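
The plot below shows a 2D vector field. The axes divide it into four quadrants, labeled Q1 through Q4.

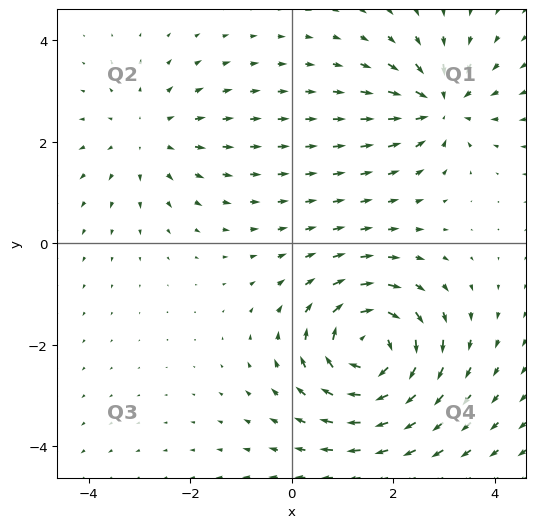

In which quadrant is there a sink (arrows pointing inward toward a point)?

Q1

The sink sits at approximately (2.9, 2.7), which lies in quadrant Q1. The divergence there is about -4, negative as expected for a sink.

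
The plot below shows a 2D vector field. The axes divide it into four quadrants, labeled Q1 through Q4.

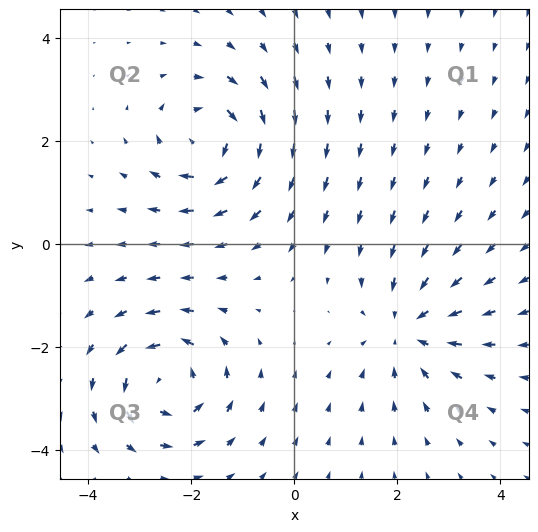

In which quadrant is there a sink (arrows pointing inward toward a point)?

The sink sits at approximately (2.2, -1.6), which lies in quadrant Q4. The divergence there is about -3, negative as expected for a sink.

Q4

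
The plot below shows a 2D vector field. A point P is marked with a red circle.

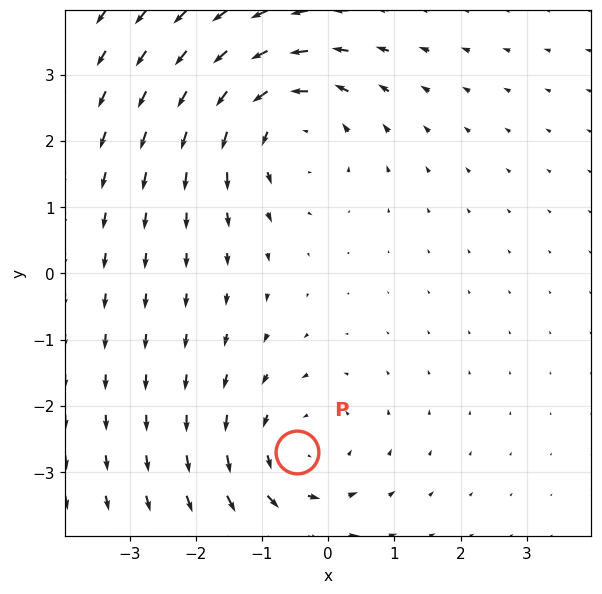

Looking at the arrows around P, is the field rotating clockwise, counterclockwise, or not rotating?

counterclockwise

Near P at (-0.5, -2.7) the arrows circulate counterclockwise. The curl (z-component) there is about +3; positive curl means counterclockwise rotation.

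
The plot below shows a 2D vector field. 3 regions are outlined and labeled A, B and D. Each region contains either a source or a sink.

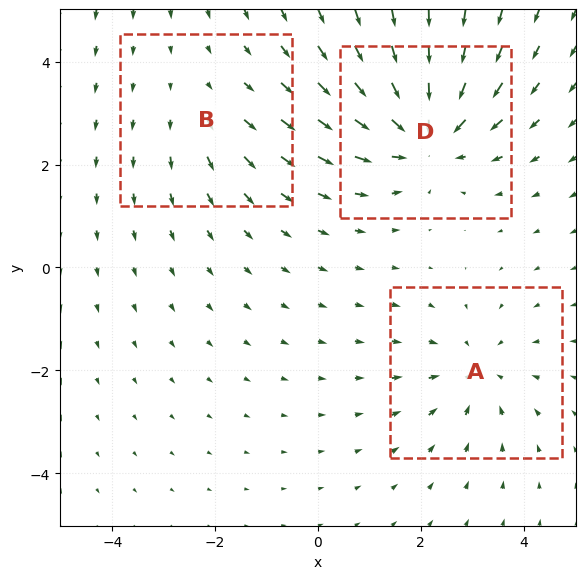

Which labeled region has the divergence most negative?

Divergence at each region's feature centre — A: about -3, B: about +2, D: about -5. Region D is most negative.

D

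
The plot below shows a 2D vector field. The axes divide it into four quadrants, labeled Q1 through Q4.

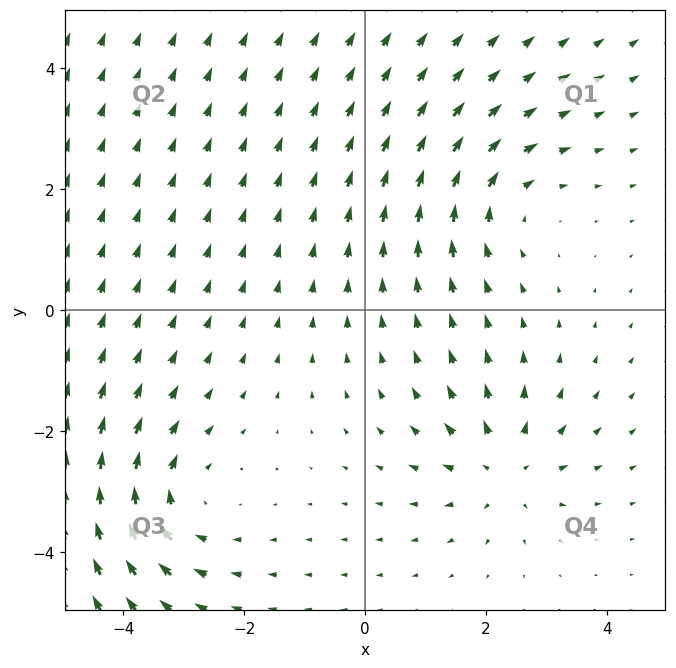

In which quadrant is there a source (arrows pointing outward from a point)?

Q4

The source sits at approximately (2.3, -2.6), which lies in quadrant Q4. The divergence there is about +3, positive as expected for a source.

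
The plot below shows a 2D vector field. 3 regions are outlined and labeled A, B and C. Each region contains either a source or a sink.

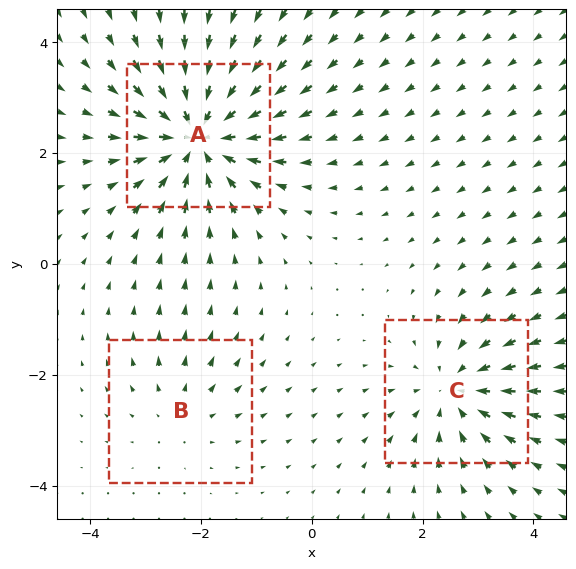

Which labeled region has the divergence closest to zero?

B

Divergence at each region's feature centre — A: about -5, B: about +2, C: about -3. Region B is closest to zero.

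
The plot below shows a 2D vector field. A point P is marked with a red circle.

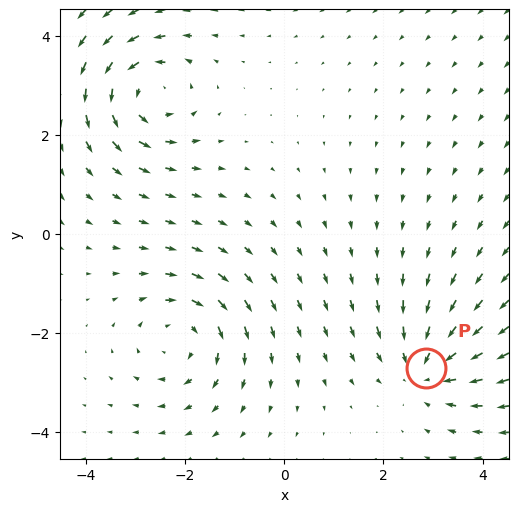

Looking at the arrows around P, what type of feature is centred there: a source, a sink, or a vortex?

sink

At P (2.9, -2.7) the arrows converge inward. Divergence about -3, curl ≈0 — negative divergence with near-zero curl is a sink.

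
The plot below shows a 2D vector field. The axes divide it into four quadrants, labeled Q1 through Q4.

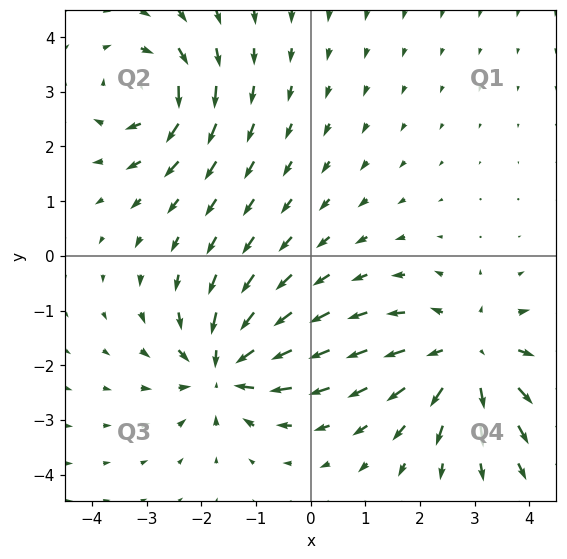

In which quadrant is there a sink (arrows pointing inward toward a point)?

Q3

The sink sits at approximately (-1.6, -2.1), which lies in quadrant Q3. The divergence there is about -5, negative as expected for a sink.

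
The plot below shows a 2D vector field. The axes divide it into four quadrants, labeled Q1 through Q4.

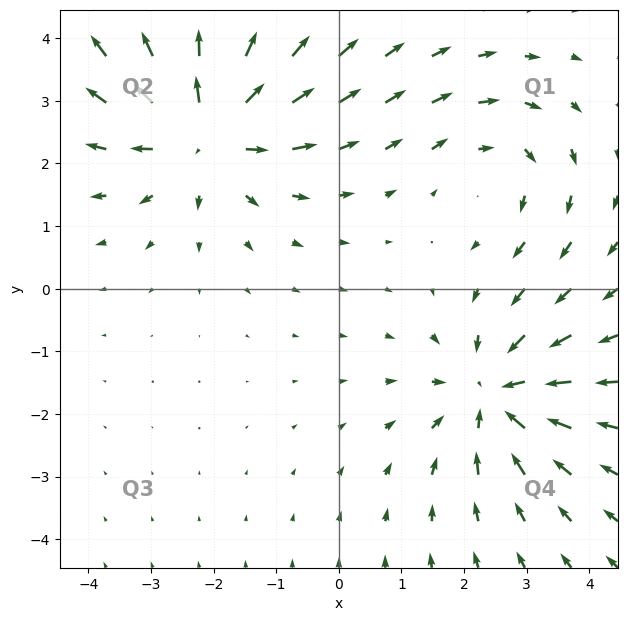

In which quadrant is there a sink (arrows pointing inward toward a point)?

The sink sits at approximately (2.5, -1.7), which lies in quadrant Q4. The divergence there is about -4, negative as expected for a sink.

Q4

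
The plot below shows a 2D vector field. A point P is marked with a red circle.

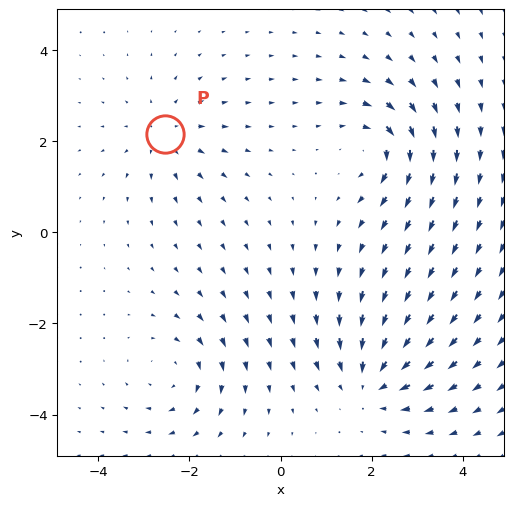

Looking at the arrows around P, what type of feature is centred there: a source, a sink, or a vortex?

source

At P (-2.5, 2.2) the arrows spread outward. Divergence about +4, curl ≈0 — positive divergence with near-zero curl is a source.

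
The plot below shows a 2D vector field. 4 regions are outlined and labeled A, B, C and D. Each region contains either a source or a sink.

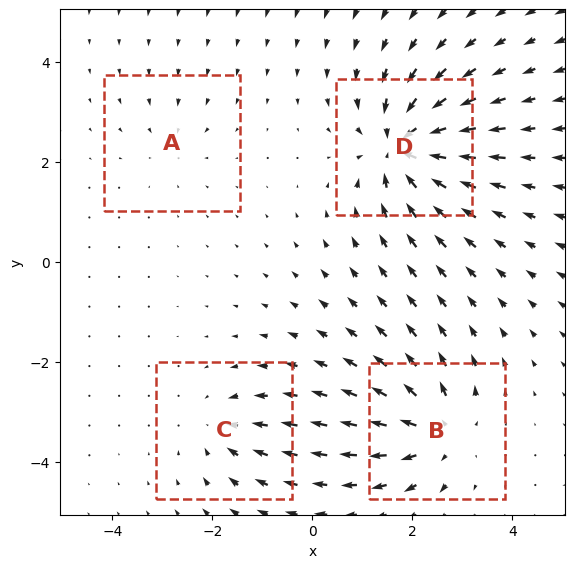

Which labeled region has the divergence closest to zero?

A

Divergence at each region's feature centre — A: about -2, B: about +6, C: about -4, D: about -8. Region A is closest to zero.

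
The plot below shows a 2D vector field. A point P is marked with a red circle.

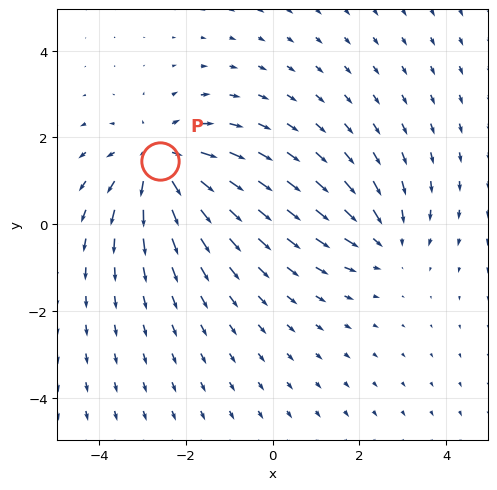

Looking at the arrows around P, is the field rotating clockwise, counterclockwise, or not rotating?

not rotating

Near P at (-2.6, 1.4) the arrows show no circulation. The curl there is ≈0.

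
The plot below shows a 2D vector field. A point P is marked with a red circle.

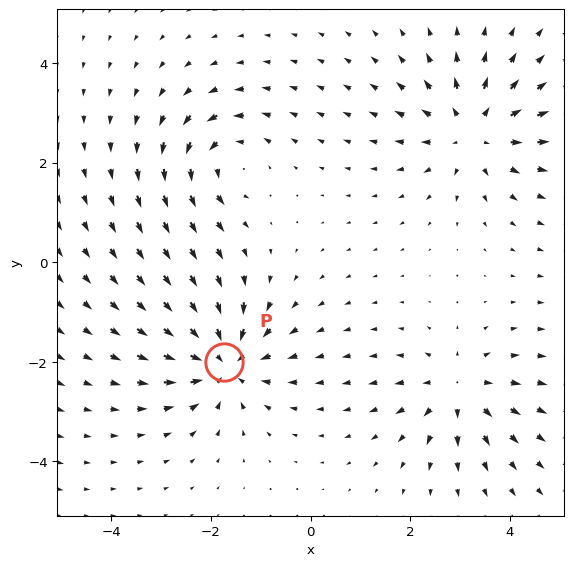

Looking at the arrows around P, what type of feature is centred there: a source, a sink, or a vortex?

At P (-1.7, -2.0) the arrows converge inward. Divergence about -4, curl ≈0 — negative divergence with near-zero curl is a sink.

sink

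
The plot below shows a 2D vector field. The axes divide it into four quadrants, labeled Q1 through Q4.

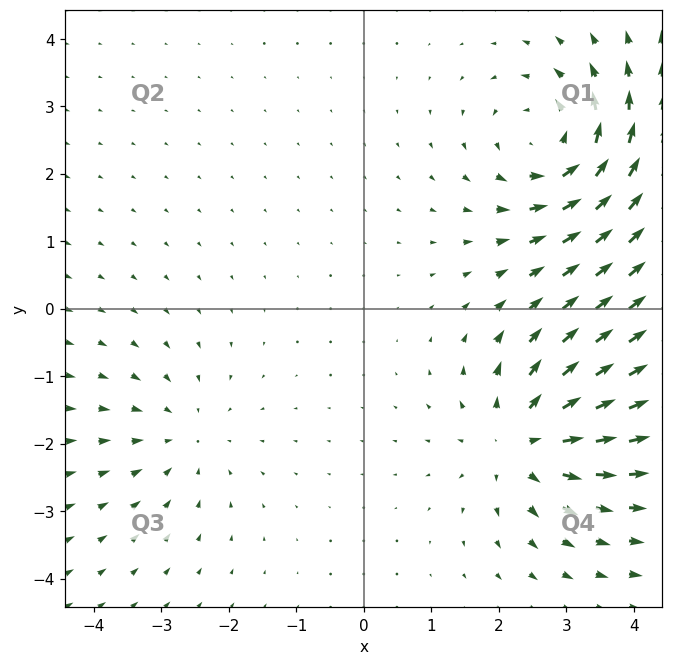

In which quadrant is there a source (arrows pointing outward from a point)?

Q4

The source sits at approximately (2.4, -2.0), which lies in quadrant Q4. The divergence there is about +5, positive as expected for a source.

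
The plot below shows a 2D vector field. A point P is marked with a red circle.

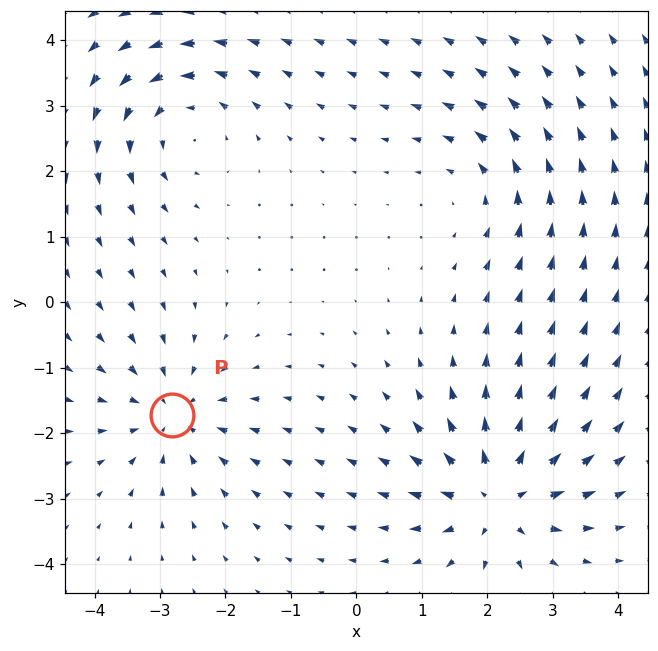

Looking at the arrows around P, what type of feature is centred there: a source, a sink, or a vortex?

sink

At P (-2.8, -1.7) the arrows converge inward. Divergence about -4, curl ≈0 — negative divergence with near-zero curl is a sink.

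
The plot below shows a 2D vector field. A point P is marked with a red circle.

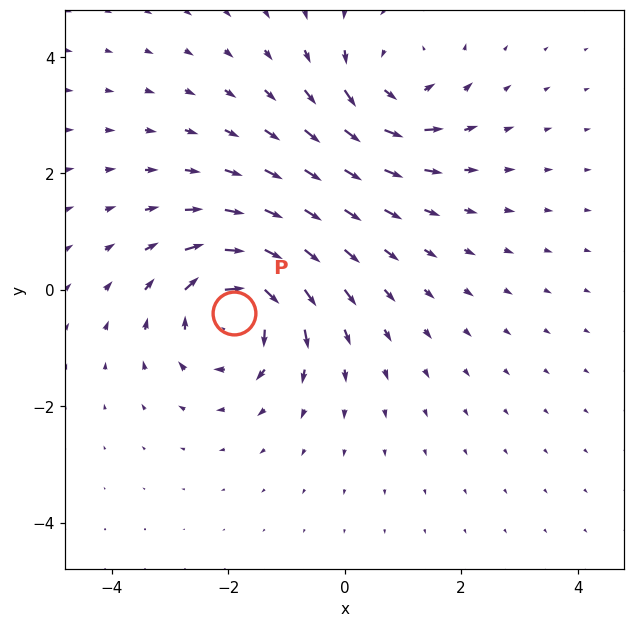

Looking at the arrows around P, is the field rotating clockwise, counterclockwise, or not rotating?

clockwise

Near P at (-1.9, -0.4) the arrows circulate clockwise. The curl (z-component) there is about -6; negative curl means clockwise rotation.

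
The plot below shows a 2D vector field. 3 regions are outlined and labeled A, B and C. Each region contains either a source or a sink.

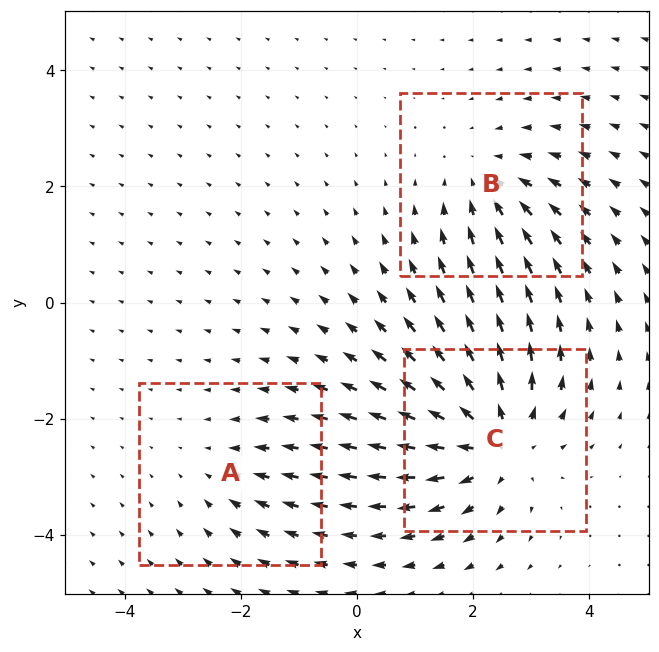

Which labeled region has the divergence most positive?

Divergence at each region's feature centre — A: about -2, B: about -3, C: about +5. Region C is most positive.

C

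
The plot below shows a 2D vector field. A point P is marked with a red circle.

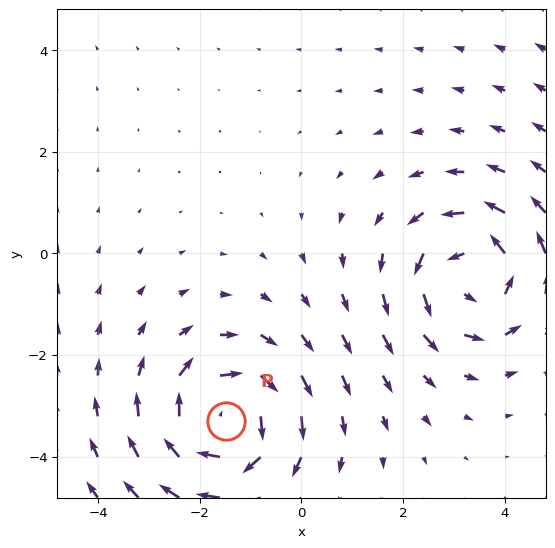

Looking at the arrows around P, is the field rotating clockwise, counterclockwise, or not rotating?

Near P at (-1.5, -3.3) the arrows circulate clockwise. The curl (z-component) there is about -5; negative curl means clockwise rotation.

clockwise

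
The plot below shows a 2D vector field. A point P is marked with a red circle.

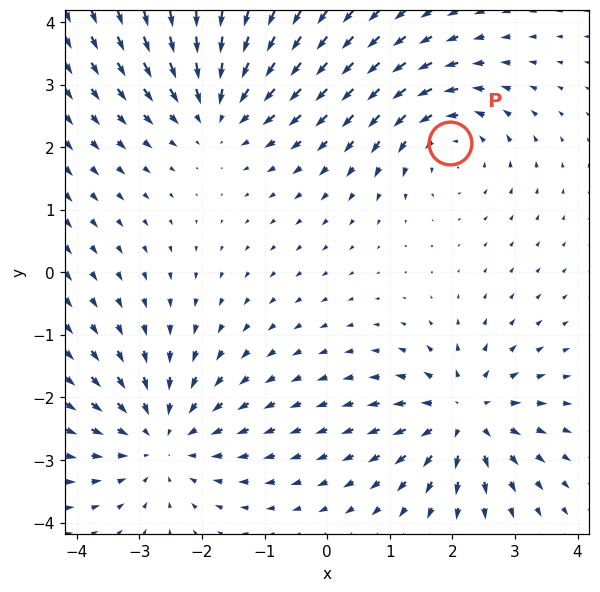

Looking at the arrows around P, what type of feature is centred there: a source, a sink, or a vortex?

At P (2.0, 2.1) the arrows circulate counterclockwise. Divergence ≈0, curl about +4 — near-zero divergence with nonzero curl is a vortex.

vortex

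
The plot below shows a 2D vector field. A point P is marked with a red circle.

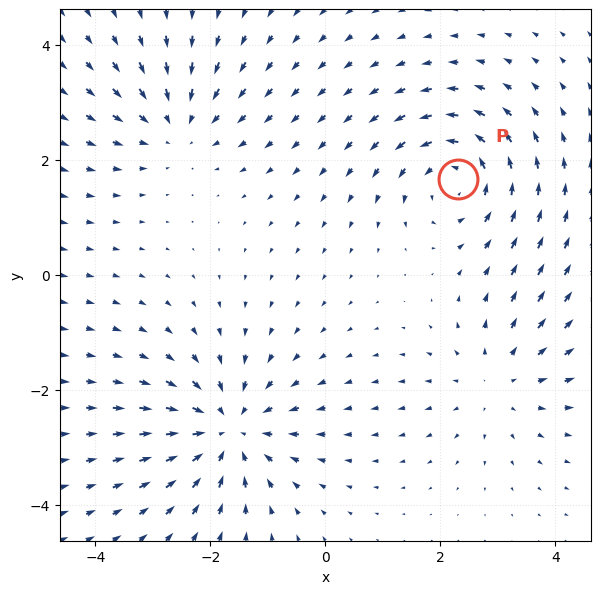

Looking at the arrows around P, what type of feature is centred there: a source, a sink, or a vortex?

At P (2.3, 1.7) the arrows circulate counterclockwise. Divergence ≈0, curl about +4 — near-zero divergence with nonzero curl is a vortex.

vortex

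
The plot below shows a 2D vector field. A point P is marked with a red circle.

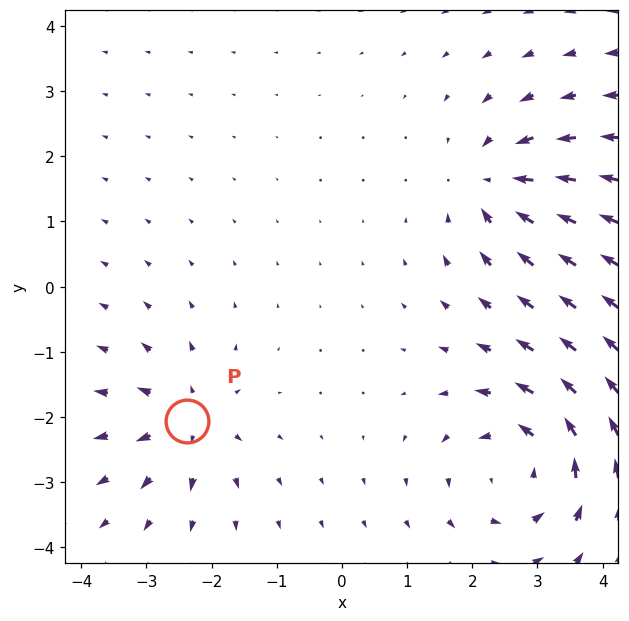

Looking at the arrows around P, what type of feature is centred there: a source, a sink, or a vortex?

source

At P (-2.4, -2.1) the arrows spread outward. Divergence about +4, curl ≈0 — positive divergence with near-zero curl is a source.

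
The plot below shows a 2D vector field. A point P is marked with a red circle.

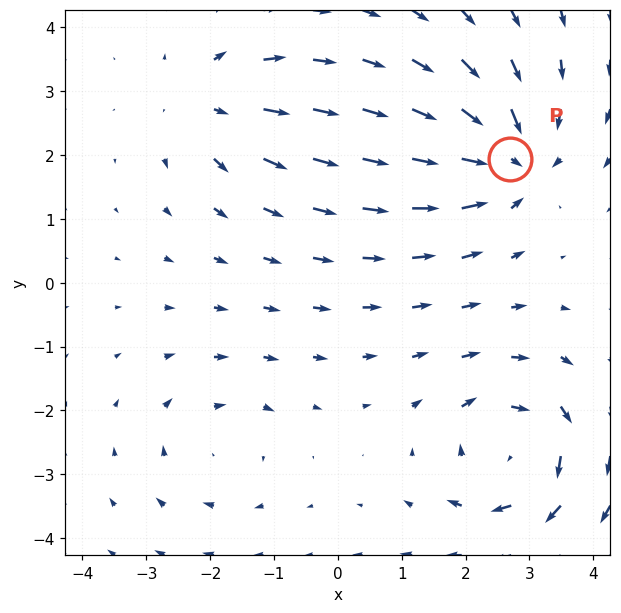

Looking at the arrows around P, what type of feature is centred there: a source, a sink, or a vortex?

sink

At P (2.7, 1.9) the arrows converge inward. Divergence about -5, curl ≈0 — negative divergence with near-zero curl is a sink.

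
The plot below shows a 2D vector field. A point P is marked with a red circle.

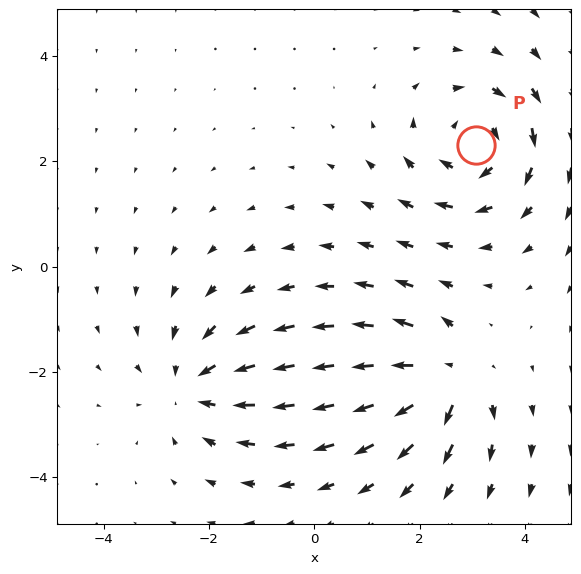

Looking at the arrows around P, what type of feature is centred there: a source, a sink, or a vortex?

At P (3.1, 2.3) the arrows circulate clockwise. Divergence ≈0, curl about -4 — near-zero divergence with nonzero curl is a vortex.

vortex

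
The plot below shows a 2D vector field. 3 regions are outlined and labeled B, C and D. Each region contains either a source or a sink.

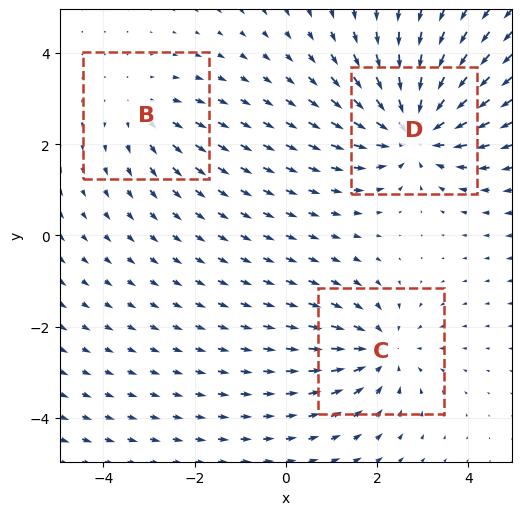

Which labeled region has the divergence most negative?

D

Divergence at each region's feature centre — B: about +2, C: about -3, D: about -4. Region D is most negative.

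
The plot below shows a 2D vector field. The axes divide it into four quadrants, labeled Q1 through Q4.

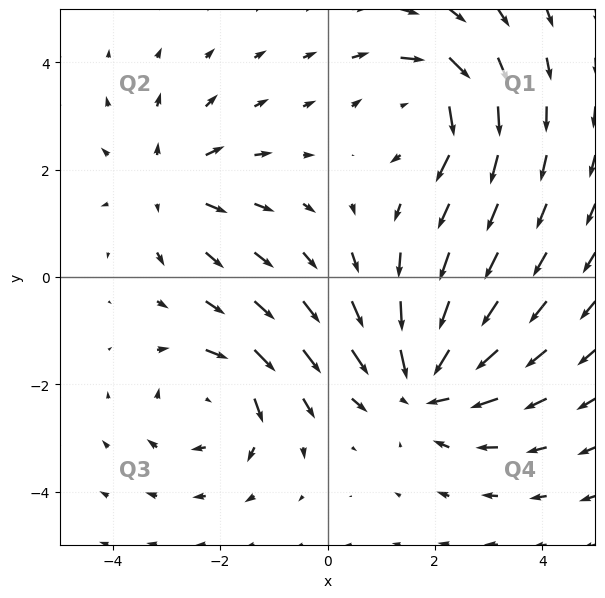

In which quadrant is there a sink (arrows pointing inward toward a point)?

The sink sits at approximately (1.8, -2.0), which lies in quadrant Q4. The divergence there is about -4, negative as expected for a sink.

Q4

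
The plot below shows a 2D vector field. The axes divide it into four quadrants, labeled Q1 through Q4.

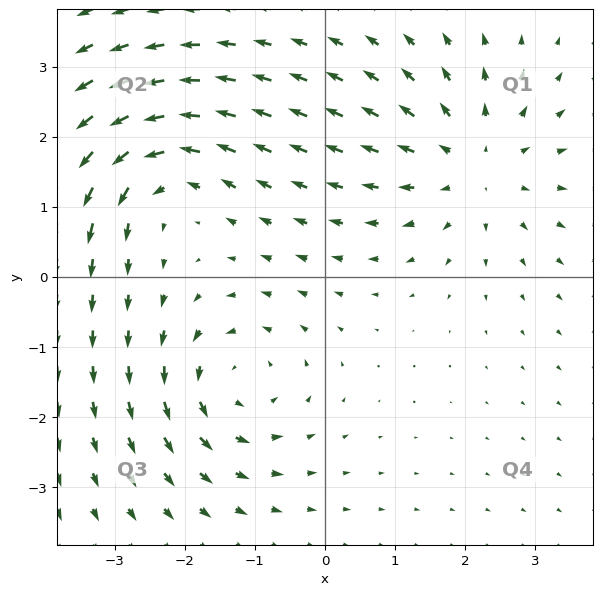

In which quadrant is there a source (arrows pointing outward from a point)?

The source sits at approximately (2.1, 1.6), which lies in quadrant Q1. The divergence there is about +4, positive as expected for a source.

Q1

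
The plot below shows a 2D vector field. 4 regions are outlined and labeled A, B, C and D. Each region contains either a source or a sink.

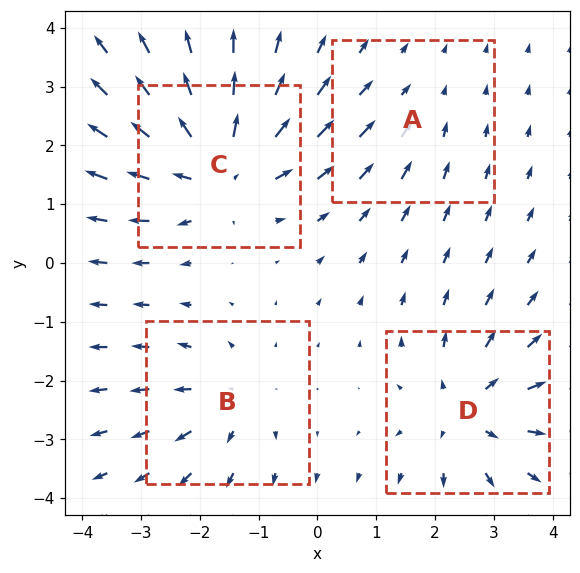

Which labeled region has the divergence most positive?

Divergence at each region's feature centre — A: about -2, B: about +3, C: about +6, D: about +5. Region C is most positive.

C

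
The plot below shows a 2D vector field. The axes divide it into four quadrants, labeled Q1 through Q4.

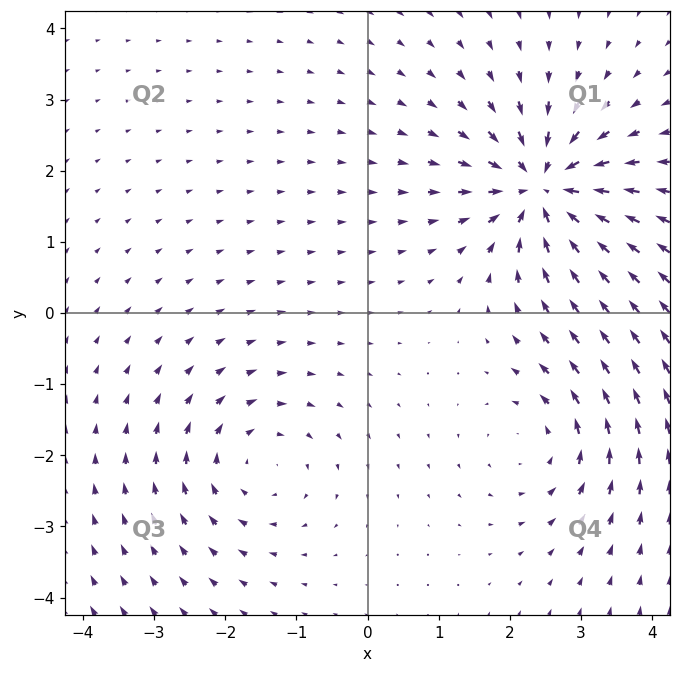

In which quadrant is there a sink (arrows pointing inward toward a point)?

The sink sits at approximately (2.5, 1.8), which lies in quadrant Q1. The divergence there is about -6, negative as expected for a sink.

Q1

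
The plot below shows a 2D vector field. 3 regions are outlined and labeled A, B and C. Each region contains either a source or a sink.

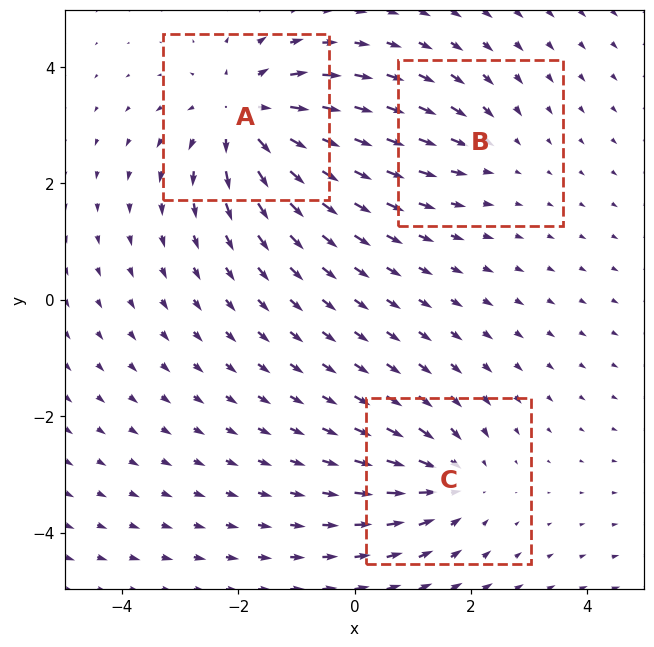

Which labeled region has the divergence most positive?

A

Divergence at each region's feature centre — A: about +5, B: about -2, C: about -3. Region A is most positive.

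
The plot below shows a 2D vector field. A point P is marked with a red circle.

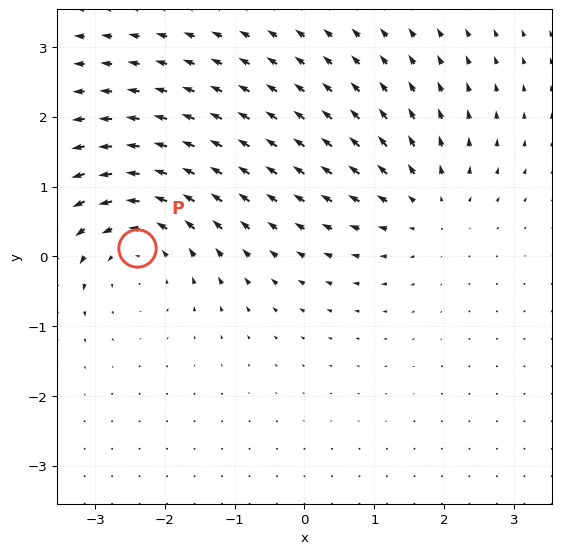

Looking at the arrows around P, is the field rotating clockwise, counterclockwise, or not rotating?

Near P at (-2.4, 0.1) the arrows circulate counterclockwise. The curl (z-component) there is about +5; positive curl means counterclockwise rotation.

counterclockwise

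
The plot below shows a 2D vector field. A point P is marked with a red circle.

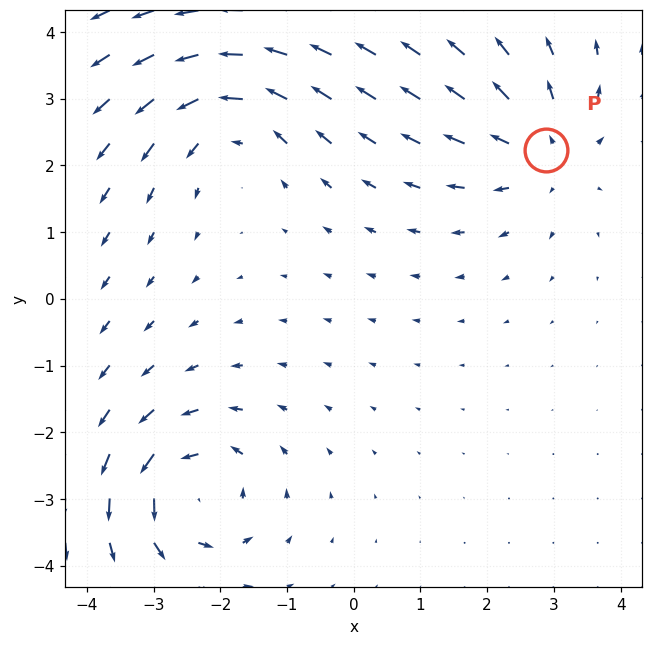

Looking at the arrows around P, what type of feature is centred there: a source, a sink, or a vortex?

At P (2.9, 2.2) the arrows spread outward. Divergence about +3, curl ≈0 — positive divergence with near-zero curl is a source.

source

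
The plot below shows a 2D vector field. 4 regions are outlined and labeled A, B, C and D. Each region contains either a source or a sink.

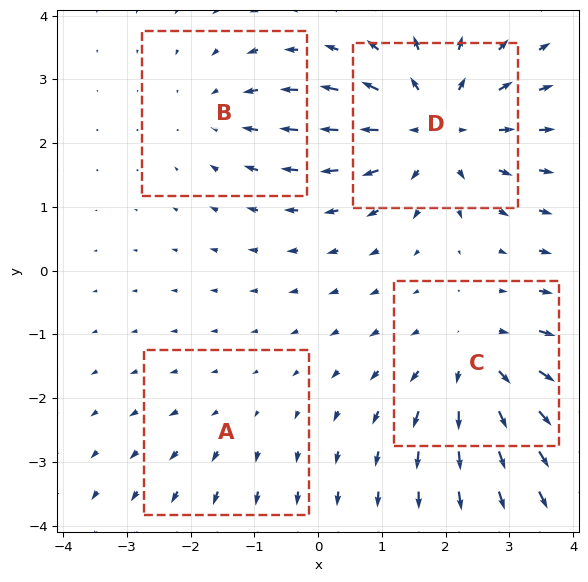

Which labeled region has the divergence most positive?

Divergence at each region's feature centre — A: about +2, B: about -3, C: about +5, D: about +6. Region D is most positive.

D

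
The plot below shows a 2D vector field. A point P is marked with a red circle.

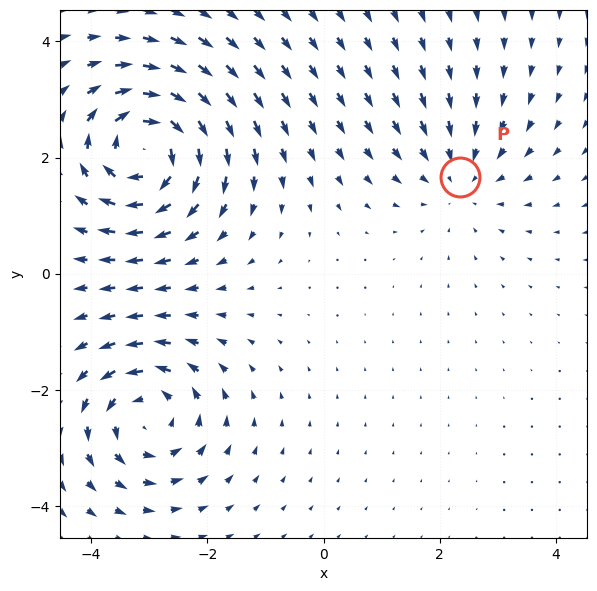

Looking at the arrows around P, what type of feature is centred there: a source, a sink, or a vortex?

sink

At P (2.3, 1.7) the arrows converge inward. Divergence about -2, curl ≈0 — negative divergence with near-zero curl is a sink.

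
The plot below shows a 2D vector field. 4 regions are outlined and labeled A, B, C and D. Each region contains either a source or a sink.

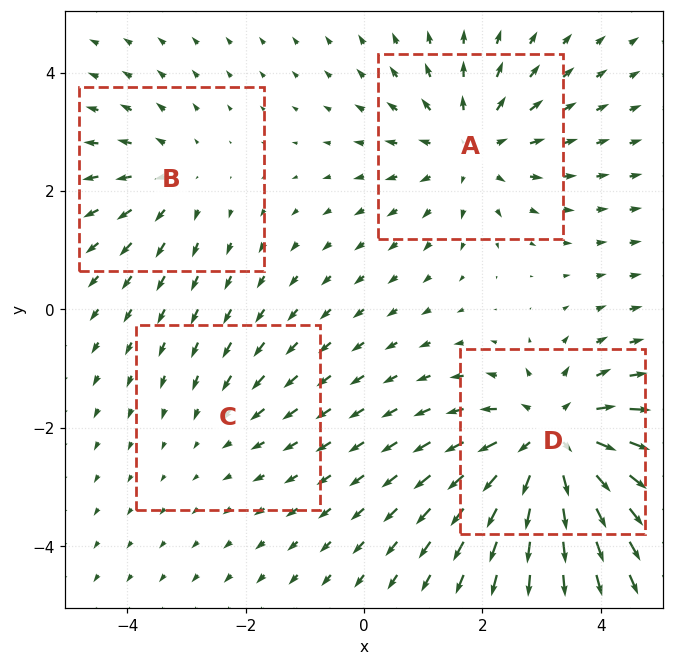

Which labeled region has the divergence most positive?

Divergence at each region's feature centre — A: about +4, B: about +3, C: about -2, D: about +7. Region D is most positive.

D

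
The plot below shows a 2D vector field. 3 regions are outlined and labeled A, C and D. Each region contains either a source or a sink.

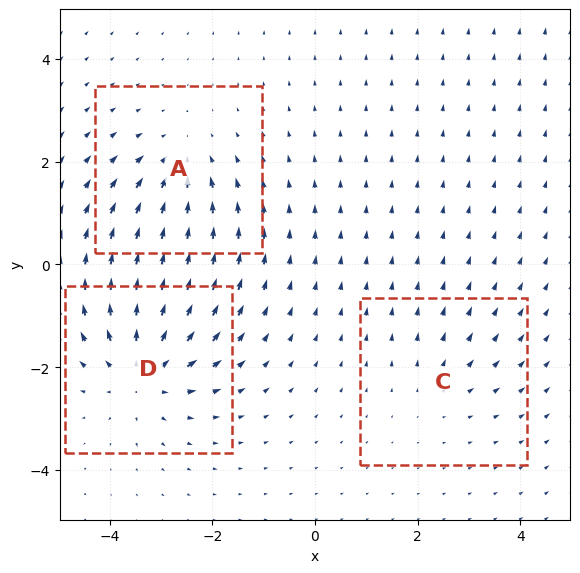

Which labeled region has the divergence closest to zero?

C

Divergence at each region's feature centre — A: about -3, C: about +2, D: about +5. Region C is closest to zero.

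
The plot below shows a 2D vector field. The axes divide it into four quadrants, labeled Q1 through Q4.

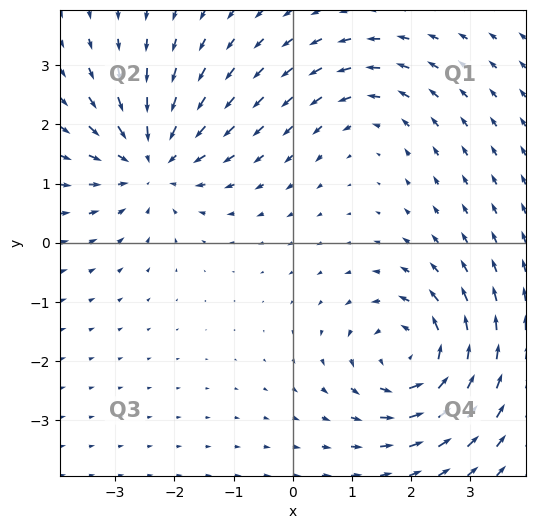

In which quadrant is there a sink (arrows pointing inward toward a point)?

The sink sits at approximately (-2.4, 1.4), which lies in quadrant Q2. The divergence there is about -4, negative as expected for a sink.

Q2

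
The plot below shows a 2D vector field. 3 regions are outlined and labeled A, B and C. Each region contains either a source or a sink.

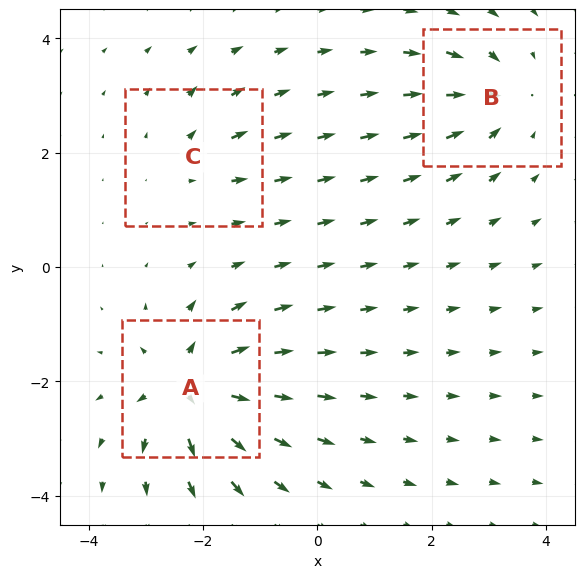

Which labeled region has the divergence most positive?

Divergence at each region's feature centre — A: about +6, B: about -4, C: about +2. Region A is most positive.

A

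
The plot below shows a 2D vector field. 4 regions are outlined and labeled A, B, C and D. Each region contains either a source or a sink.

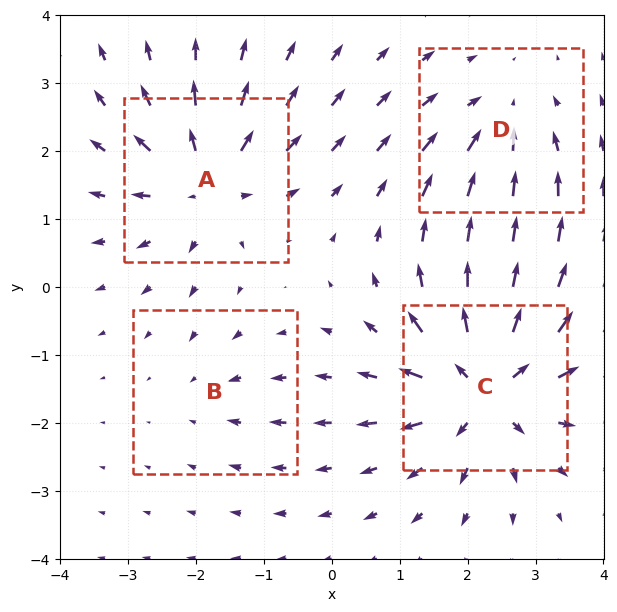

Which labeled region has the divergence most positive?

C

Divergence at each region's feature centre — A: about +6, B: about -2, C: about +8, D: about -4. Region C is most positive.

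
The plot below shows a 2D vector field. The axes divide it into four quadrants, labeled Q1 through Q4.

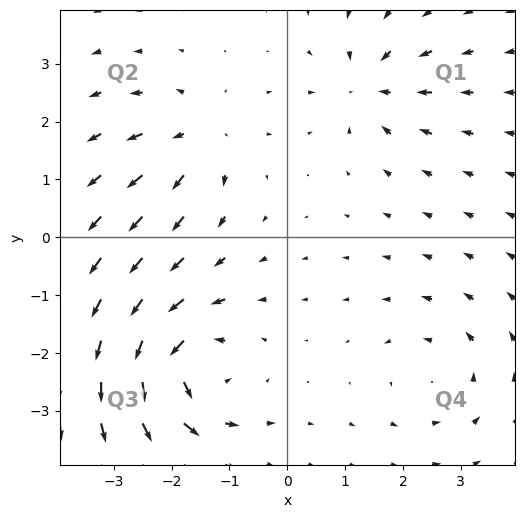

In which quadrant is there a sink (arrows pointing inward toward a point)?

The sink sits at approximately (1.4, 2.6), which lies in quadrant Q1. The divergence there is about -5, negative as expected for a sink.

Q1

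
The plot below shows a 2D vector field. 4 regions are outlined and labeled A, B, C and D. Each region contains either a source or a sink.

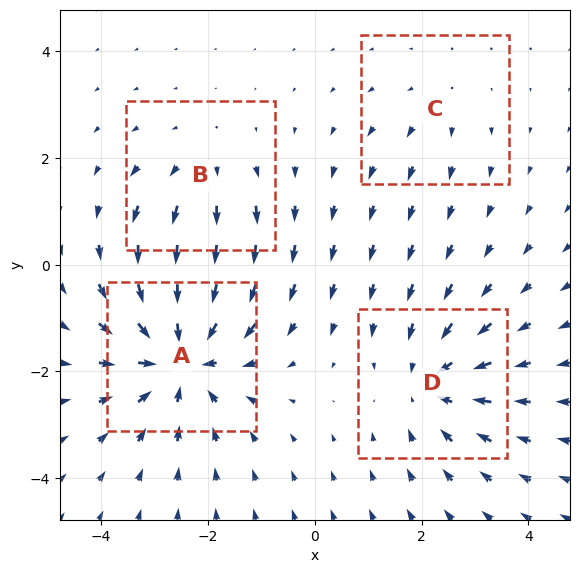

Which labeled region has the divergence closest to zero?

C

Divergence at each region's feature centre — A: about -6, B: about +3, C: about +2, D: about -4. Region C is closest to zero.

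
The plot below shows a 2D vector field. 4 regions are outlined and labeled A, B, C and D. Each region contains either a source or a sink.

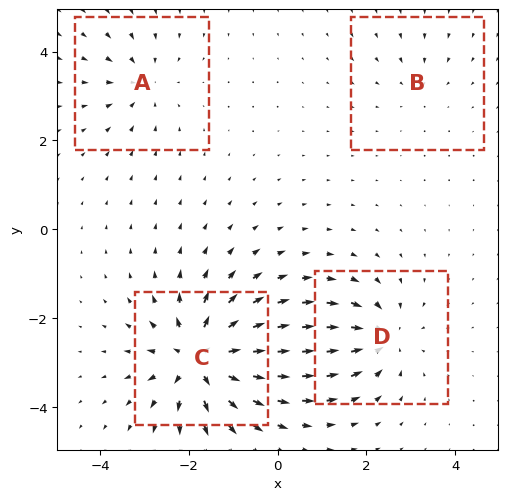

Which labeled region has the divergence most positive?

Divergence at each region's feature centre — A: about -4, B: about -2, C: about +8, D: about -5. Region C is most positive.

C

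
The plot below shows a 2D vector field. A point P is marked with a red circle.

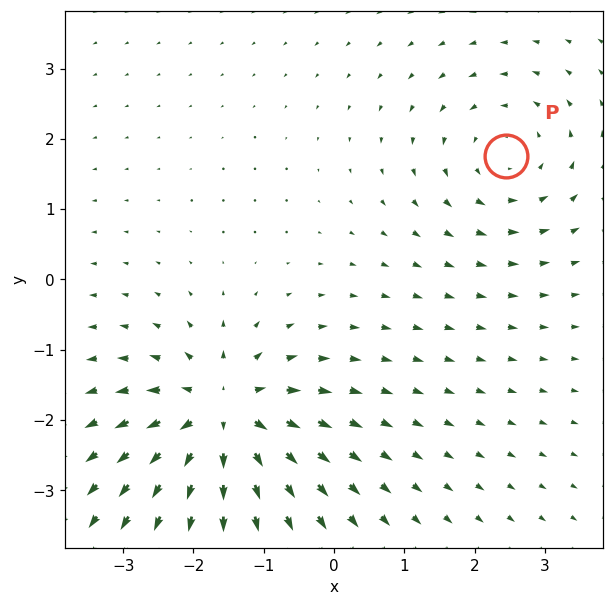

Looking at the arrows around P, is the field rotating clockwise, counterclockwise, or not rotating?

counterclockwise

Near P at (2.4, 1.8) the arrows circulate counterclockwise. The curl (z-component) there is about +3; positive curl means counterclockwise rotation.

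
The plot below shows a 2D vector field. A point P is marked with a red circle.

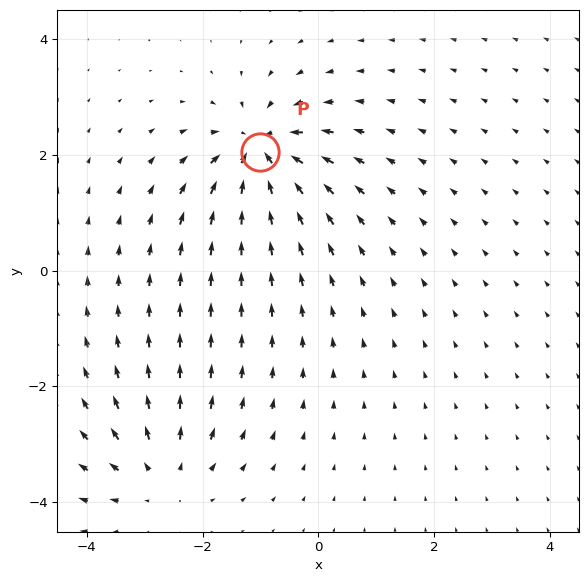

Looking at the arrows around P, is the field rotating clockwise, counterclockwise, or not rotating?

Near P at (-1.0, 2.1) the arrows show no circulation. The curl there is ≈0.

not rotating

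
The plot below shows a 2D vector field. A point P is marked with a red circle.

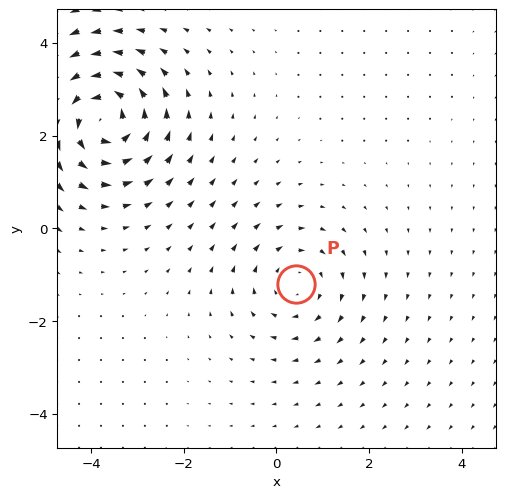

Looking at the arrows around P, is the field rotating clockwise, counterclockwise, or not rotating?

clockwise

Near P at (0.4, -1.2) the arrows circulate clockwise. The curl (z-component) there is about -3; negative curl means clockwise rotation.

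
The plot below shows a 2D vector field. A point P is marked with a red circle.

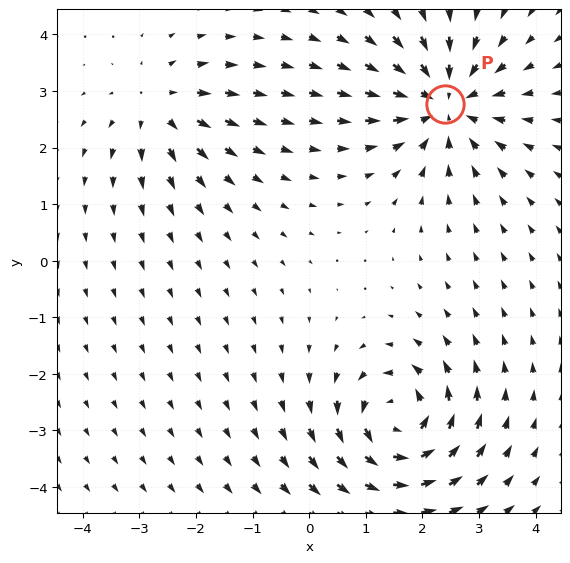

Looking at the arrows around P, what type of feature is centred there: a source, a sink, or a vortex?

At P (2.4, 2.8) the arrows converge inward. Divergence about -5, curl ≈0 — negative divergence with near-zero curl is a sink.

sink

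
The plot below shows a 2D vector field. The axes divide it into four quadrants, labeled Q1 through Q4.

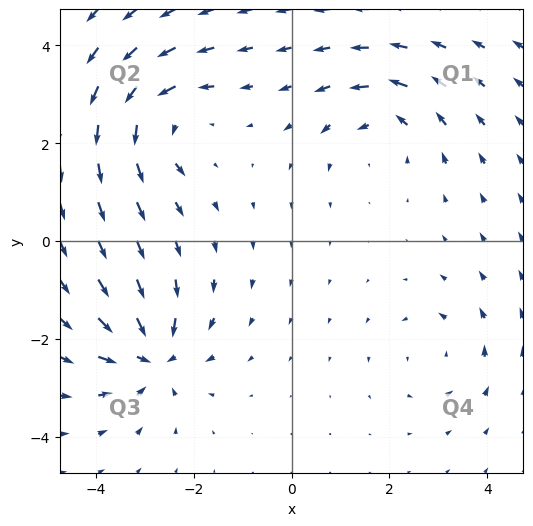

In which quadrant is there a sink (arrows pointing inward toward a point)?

The sink sits at approximately (-2.9, -2.4), which lies in quadrant Q3. The divergence there is about -7, negative as expected for a sink.

Q3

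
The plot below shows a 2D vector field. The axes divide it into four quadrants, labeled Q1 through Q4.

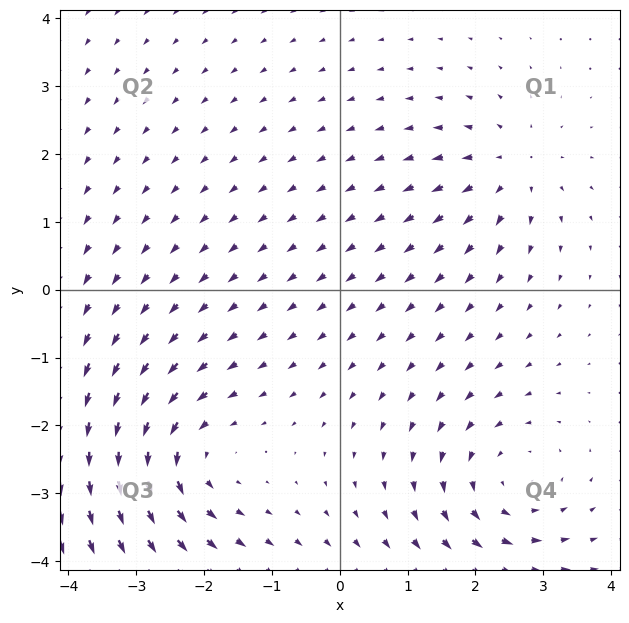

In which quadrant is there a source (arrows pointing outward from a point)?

The source sits at approximately (2.5, 1.8), which lies in quadrant Q1. The divergence there is about +3, positive as expected for a source.

Q1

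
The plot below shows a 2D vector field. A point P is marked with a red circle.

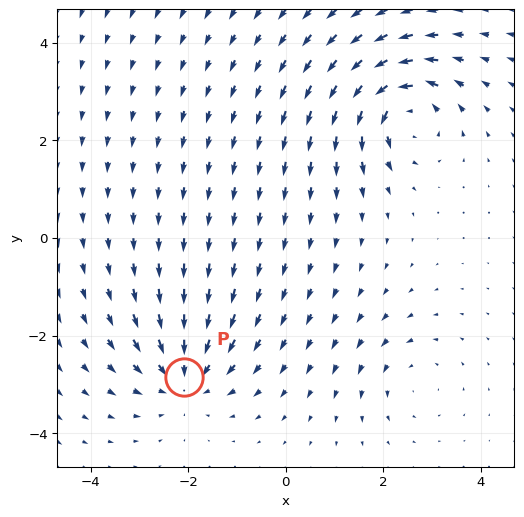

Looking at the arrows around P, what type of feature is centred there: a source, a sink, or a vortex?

At P (-2.1, -2.8) the arrows converge inward. Divergence about -5, curl ≈0 — negative divergence with near-zero curl is a sink.

sink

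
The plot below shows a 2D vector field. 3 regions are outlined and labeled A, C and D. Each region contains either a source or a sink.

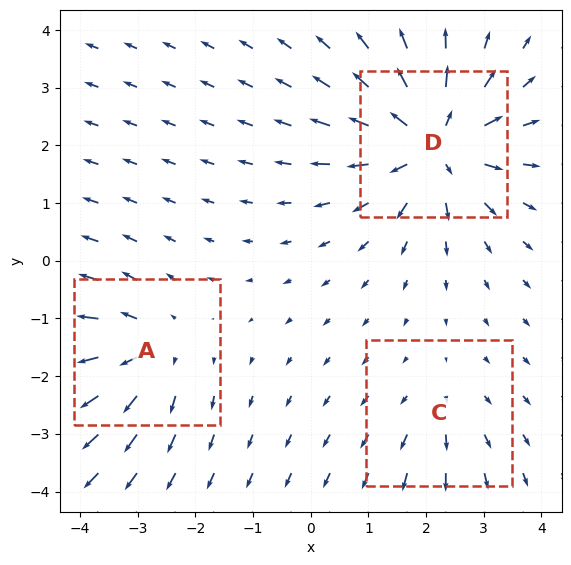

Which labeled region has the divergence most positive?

Divergence at each region's feature centre — A: about +3, C: about +2, D: about +5. Region D is most positive.

D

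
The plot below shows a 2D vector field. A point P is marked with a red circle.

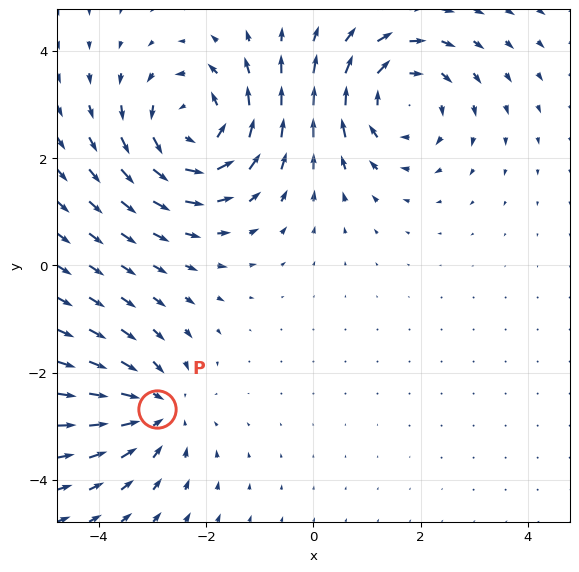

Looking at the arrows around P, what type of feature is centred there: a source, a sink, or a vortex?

At P (-2.9, -2.7) the arrows converge inward. Divergence about -3, curl ≈0 — negative divergence with near-zero curl is a sink.

sink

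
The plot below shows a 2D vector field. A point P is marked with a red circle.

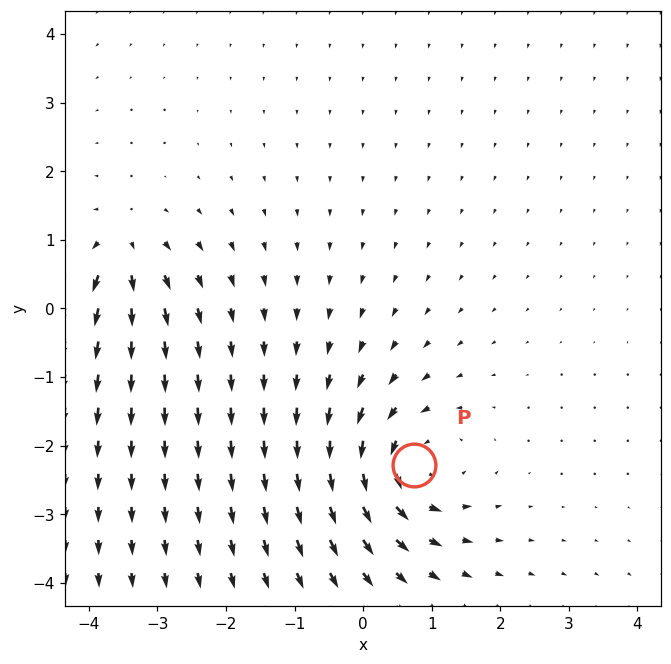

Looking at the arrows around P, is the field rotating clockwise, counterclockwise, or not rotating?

counterclockwise

Near P at (0.7, -2.3) the arrows circulate counterclockwise. The curl (z-component) there is about +4; positive curl means counterclockwise rotation.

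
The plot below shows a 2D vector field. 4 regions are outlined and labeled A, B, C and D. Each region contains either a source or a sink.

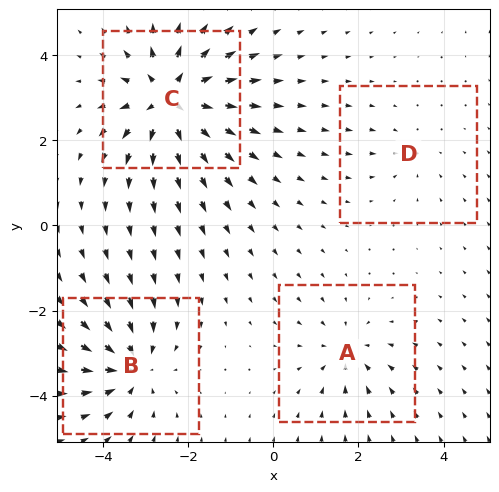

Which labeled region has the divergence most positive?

Divergence at each region's feature centre — A: about -4, B: about -5, C: about +8, D: about -2. Region C is most positive.

C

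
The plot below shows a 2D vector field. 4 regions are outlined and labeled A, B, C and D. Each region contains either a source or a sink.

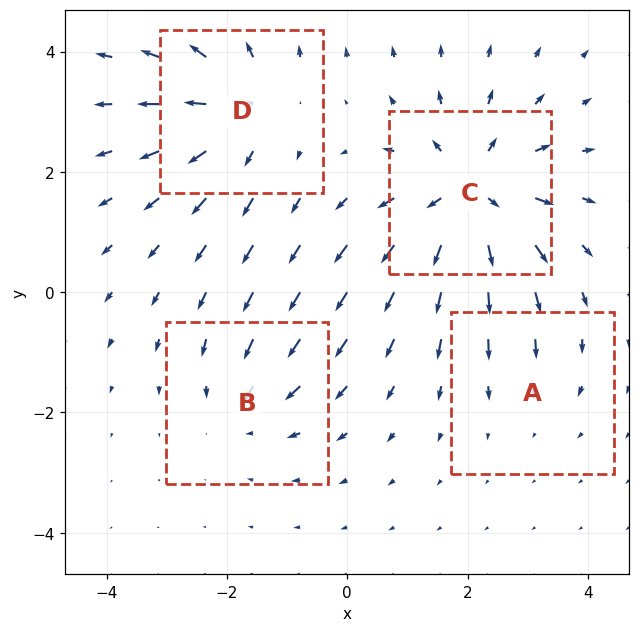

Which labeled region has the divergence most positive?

C

Divergence at each region's feature centre — A: about -2, B: about -3, C: about +7, D: about +5. Region C is most positive.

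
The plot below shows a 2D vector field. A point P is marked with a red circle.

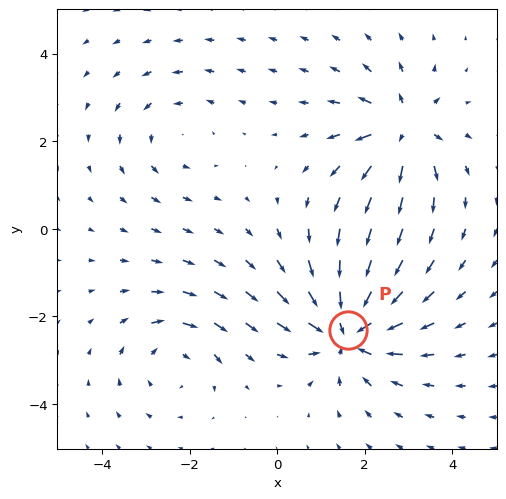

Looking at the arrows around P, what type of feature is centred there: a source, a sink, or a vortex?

At P (1.6, -2.3) the arrows converge inward. Divergence about -5, curl ≈0 — negative divergence with near-zero curl is a sink.

sink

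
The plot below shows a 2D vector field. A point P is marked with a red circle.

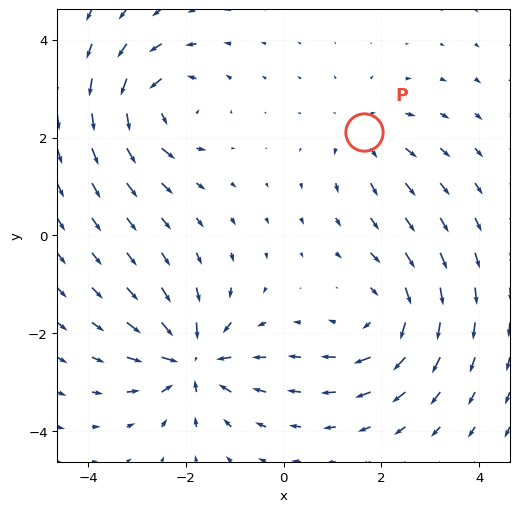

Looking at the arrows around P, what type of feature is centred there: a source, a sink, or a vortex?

At P (1.6, 2.1) the arrows spread outward. Divergence about +3, curl ≈0 — positive divergence with near-zero curl is a source.

source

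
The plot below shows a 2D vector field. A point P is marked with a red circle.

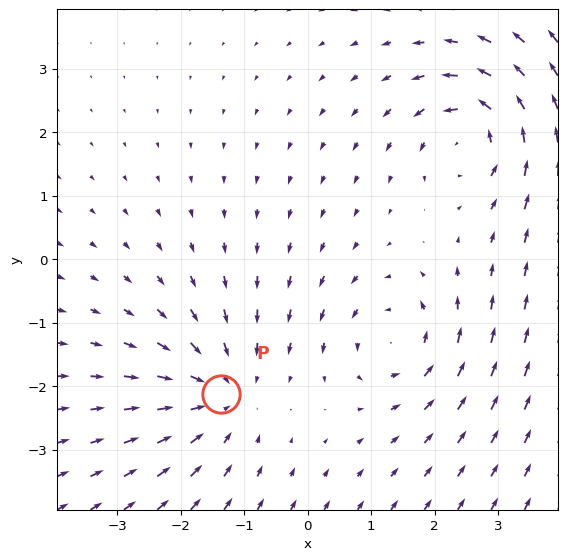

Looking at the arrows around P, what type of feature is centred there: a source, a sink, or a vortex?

At P (-1.4, -2.1) the arrows converge inward. Divergence about -3, curl ≈0 — negative divergence with near-zero curl is a sink.

sink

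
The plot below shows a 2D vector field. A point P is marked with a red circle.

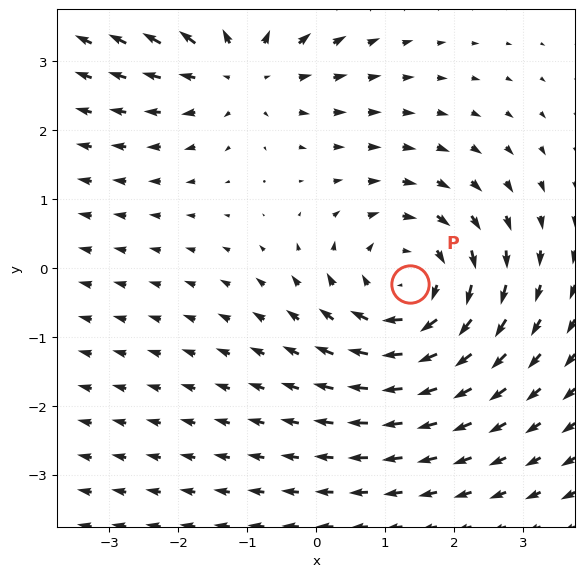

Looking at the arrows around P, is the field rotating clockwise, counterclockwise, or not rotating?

clockwise

Near P at (1.4, -0.2) the arrows circulate clockwise. The curl (z-component) there is about -4; negative curl means clockwise rotation.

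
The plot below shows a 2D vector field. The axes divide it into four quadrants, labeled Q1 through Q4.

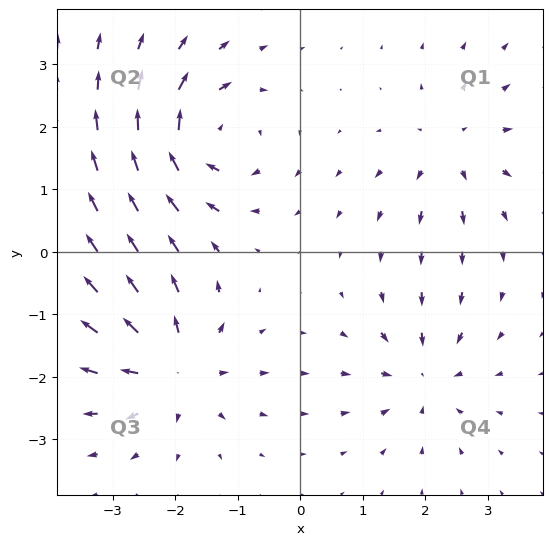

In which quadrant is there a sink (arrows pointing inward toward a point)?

The sink sits at approximately (2.0, -2.0), which lies in quadrant Q4. The divergence there is about -4, negative as expected for a sink.

Q4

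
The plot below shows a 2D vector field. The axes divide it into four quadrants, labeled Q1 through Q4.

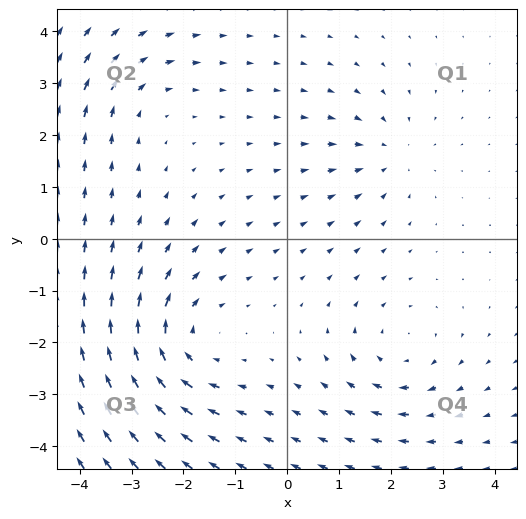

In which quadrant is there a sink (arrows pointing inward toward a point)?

The sink sits at approximately (2.0, 1.6), which lies in quadrant Q1. The divergence there is about -3, negative as expected for a sink.

Q1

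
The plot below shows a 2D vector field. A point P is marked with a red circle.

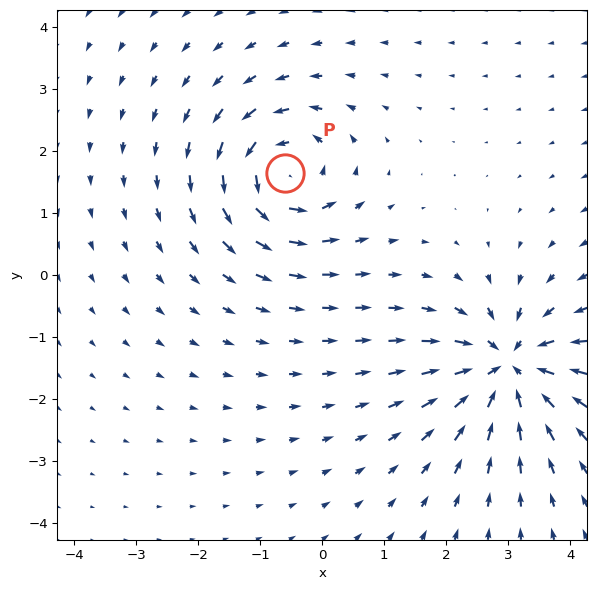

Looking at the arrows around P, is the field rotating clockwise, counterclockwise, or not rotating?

Near P at (-0.6, 1.6) the arrows circulate counterclockwise. The curl (z-component) there is about +6; positive curl means counterclockwise rotation.

counterclockwise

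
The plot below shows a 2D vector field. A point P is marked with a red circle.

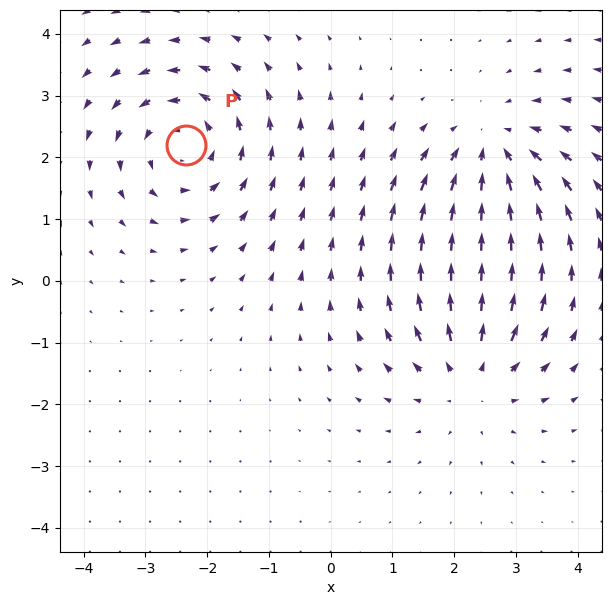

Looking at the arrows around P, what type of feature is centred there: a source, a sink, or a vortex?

vortex

At P (-2.3, 2.2) the arrows circulate counterclockwise. Divergence ≈0, curl about +5 — near-zero divergence with nonzero curl is a vortex.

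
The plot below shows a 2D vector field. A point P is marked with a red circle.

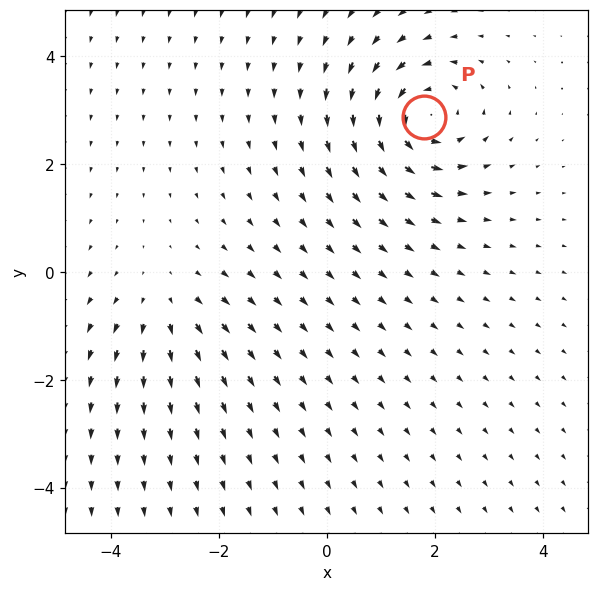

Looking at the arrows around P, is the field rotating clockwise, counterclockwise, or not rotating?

Near P at (1.8, 2.9) the arrows circulate counterclockwise. The curl (z-component) there is about +6; positive curl means counterclockwise rotation.

counterclockwise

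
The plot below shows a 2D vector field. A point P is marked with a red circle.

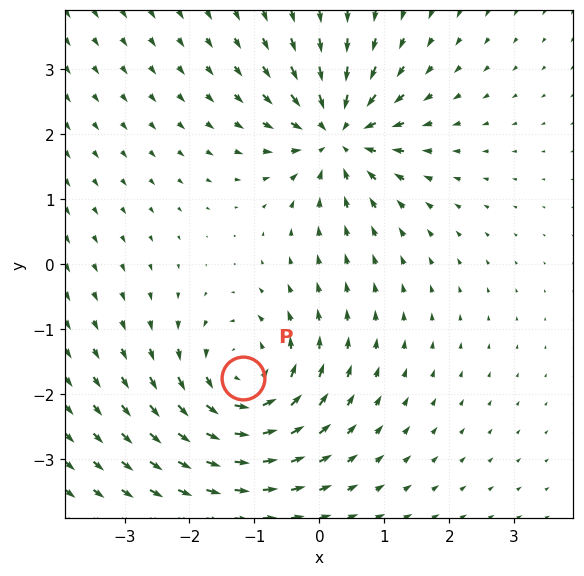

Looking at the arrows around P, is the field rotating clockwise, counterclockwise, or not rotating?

Near P at (-1.2, -1.8) the arrows circulate counterclockwise. The curl (z-component) there is about +5; positive curl means counterclockwise rotation.

counterclockwise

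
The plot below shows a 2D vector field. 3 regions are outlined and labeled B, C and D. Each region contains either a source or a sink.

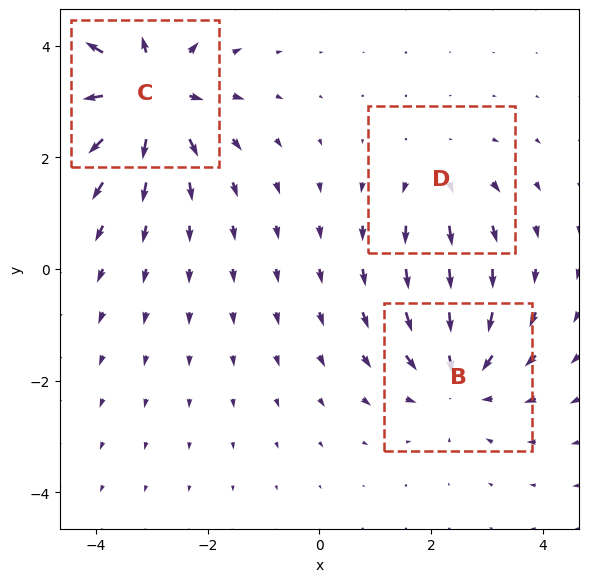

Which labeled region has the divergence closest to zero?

Divergence at each region's feature centre — B: about -3, C: about +5, D: about +2. Region D is closest to zero.

D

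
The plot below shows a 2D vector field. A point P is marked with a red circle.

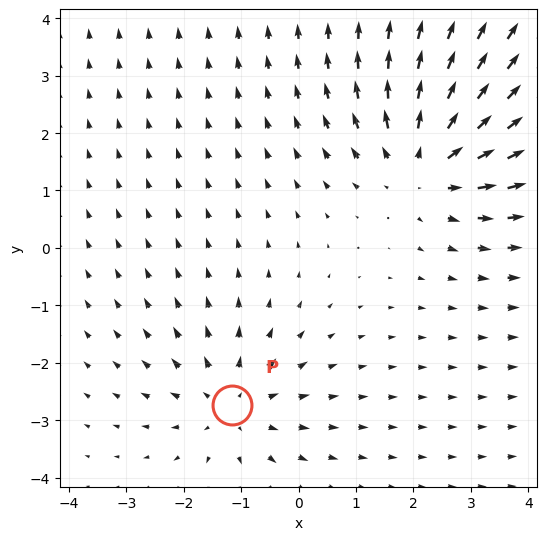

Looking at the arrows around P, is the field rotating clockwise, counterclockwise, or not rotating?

Near P at (-1.2, -2.7) the arrows show no circulation. The curl there is ≈0.

not rotating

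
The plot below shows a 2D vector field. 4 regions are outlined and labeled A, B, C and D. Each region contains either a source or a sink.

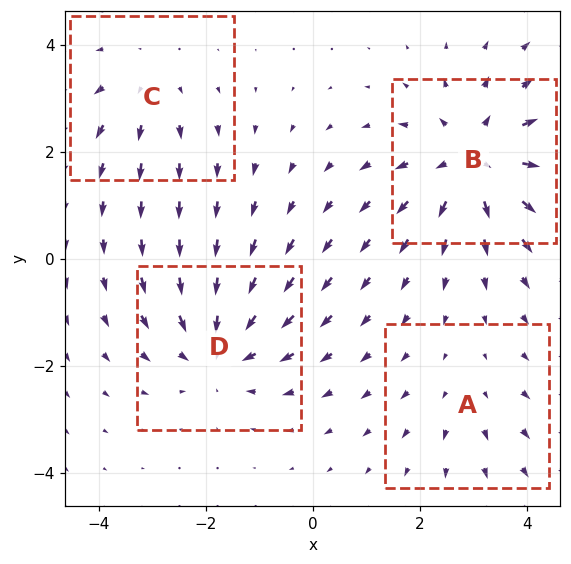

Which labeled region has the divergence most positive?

B

Divergence at each region's feature centre — A: about +2, B: about +5, C: about +3, D: about -4. Region B is most positive.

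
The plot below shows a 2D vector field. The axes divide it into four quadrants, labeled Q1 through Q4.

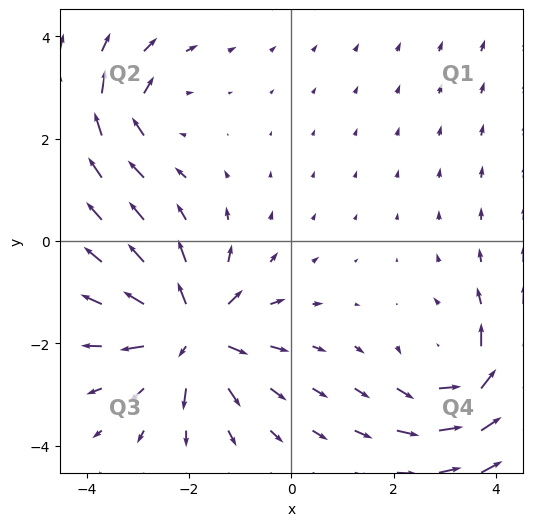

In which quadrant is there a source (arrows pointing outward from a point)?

Q3

The source sits at approximately (-1.9, -1.8), which lies in quadrant Q3. The divergence there is about +6, positive as expected for a source.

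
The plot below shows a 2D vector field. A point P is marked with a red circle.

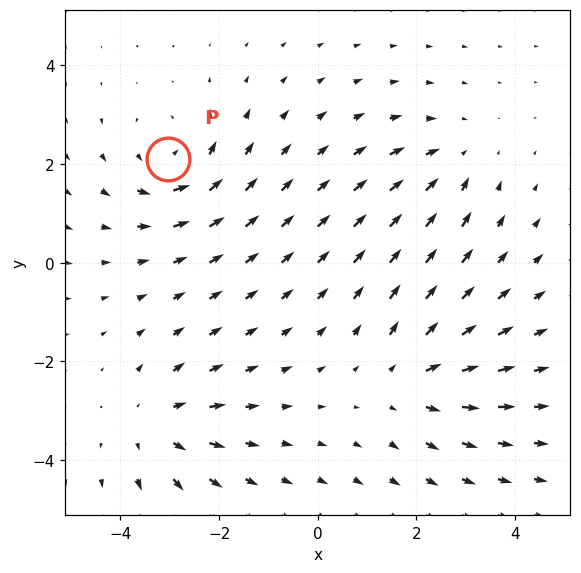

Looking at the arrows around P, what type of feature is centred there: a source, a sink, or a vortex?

vortex

At P (-3.0, 2.1) the arrows circulate counterclockwise. Divergence ≈0, curl about +4 — near-zero divergence with nonzero curl is a vortex.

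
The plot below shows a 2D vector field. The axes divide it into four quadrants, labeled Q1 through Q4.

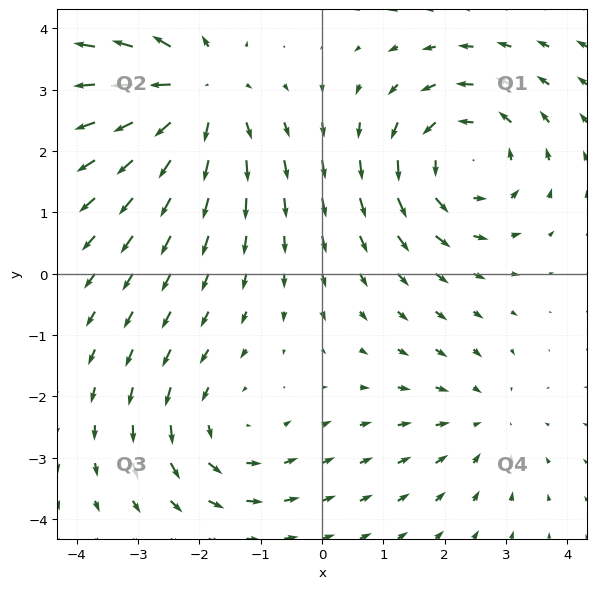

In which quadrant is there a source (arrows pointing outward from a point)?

The source sits at approximately (-2.0, 2.9), which lies in quadrant Q2. The divergence there is about +4, positive as expected for a source.

Q2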